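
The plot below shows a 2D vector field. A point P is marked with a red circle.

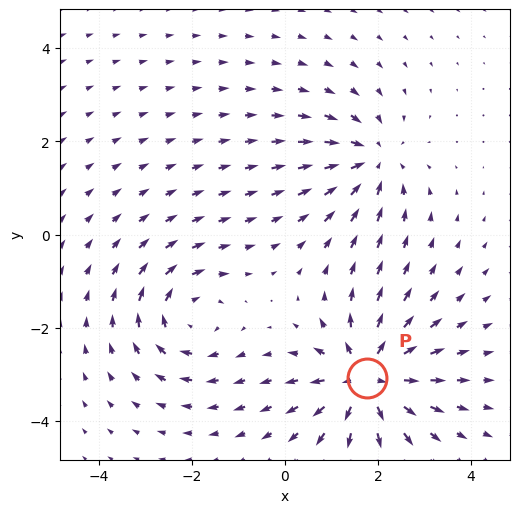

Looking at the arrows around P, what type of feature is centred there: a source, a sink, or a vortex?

source

At P (1.8, -3.1) the arrows spread outward. Divergence about +5, curl ≈0 — positive divergence with near-zero curl is a source.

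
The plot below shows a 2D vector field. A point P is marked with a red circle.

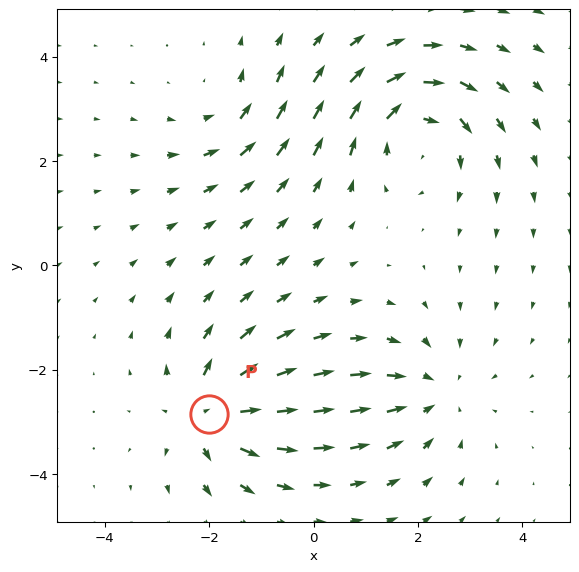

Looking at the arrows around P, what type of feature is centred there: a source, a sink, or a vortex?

source

At P (-2.0, -2.8) the arrows spread outward. Divergence about +5, curl ≈0 — positive divergence with near-zero curl is a source.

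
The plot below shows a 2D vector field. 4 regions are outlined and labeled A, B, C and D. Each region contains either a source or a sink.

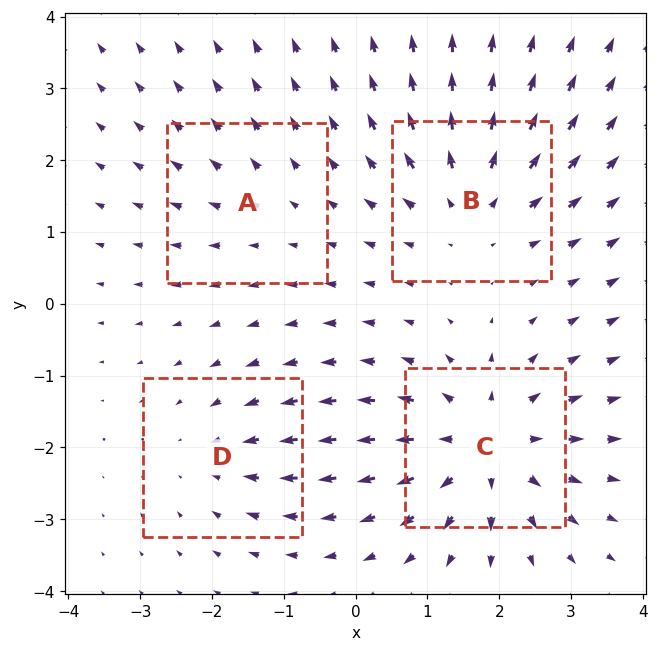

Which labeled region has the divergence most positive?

Divergence at each region's feature centre — A: about +2, B: about +5, C: about +6, D: about -3. Region C is most positive.

C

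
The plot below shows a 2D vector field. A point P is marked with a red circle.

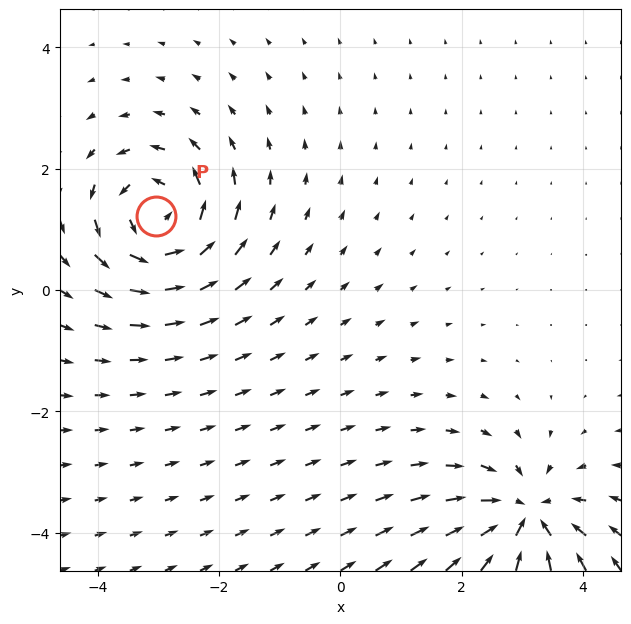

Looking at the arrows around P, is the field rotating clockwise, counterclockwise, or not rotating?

Near P at (-3.0, 1.2) the arrows circulate counterclockwise. The curl (z-component) there is about +7; positive curl means counterclockwise rotation.

counterclockwise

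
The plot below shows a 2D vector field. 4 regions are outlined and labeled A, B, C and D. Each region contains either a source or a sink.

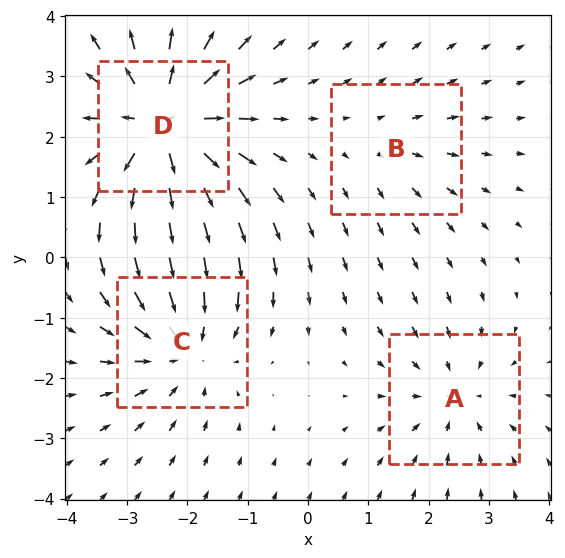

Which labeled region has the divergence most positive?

Divergence at each region's feature centre — A: about -3, B: about +2, C: about -4, D: about +6. Region D is most positive.

D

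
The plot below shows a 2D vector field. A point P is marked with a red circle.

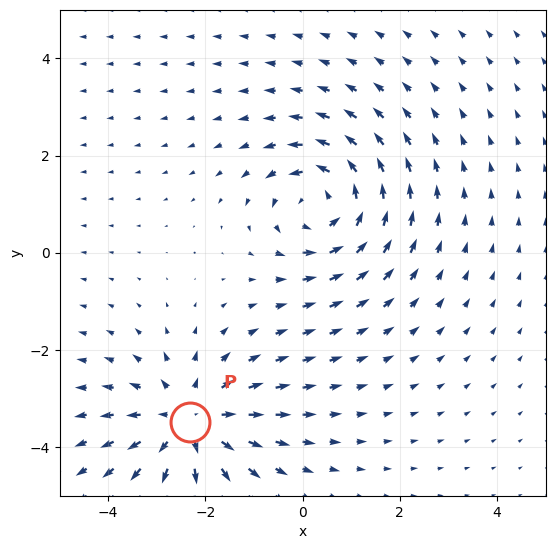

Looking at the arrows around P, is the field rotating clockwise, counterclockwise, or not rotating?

Near P at (-2.3, -3.5) the arrows show no circulation. The curl there is ≈0.

not rotating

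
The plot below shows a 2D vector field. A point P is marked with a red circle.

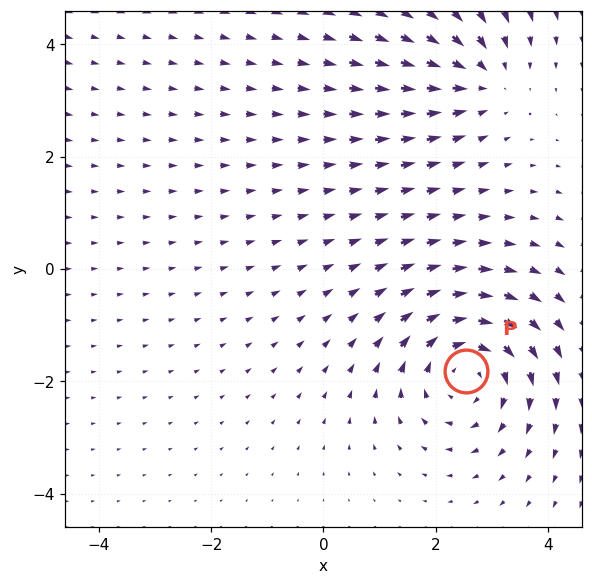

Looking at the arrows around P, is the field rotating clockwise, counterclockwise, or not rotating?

clockwise

Near P at (2.5, -1.8) the arrows circulate clockwise. The curl (z-component) there is about -4; negative curl means clockwise rotation.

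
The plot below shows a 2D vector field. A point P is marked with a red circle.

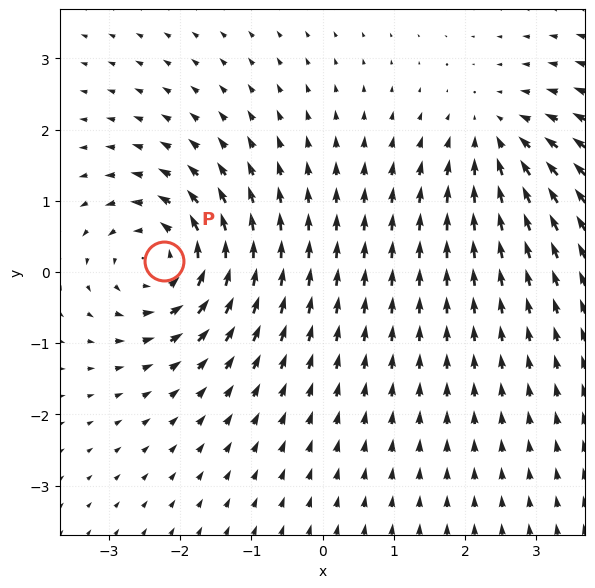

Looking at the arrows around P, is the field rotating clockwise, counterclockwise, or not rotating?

Near P at (-2.2, 0.1) the arrows circulate counterclockwise. The curl (z-component) there is about +6; positive curl means counterclockwise rotation.

counterclockwise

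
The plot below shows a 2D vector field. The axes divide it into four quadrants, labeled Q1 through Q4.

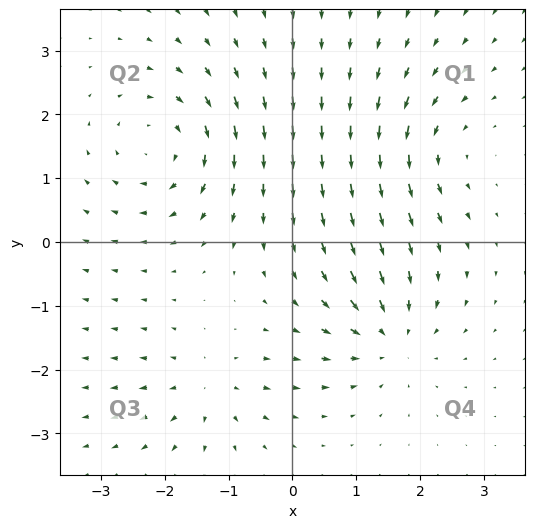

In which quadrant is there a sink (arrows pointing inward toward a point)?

The sink sits at approximately (1.5, -1.5), which lies in quadrant Q4. The divergence there is about -5, negative as expected for a sink.

Q4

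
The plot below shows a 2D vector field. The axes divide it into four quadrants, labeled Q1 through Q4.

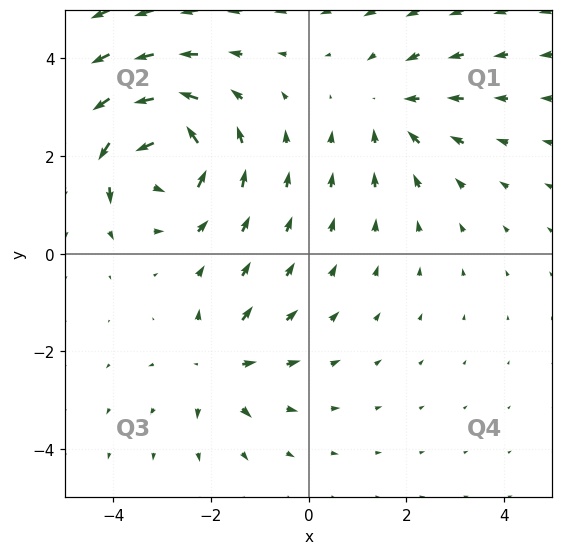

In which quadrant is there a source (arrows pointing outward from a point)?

Q3

The source sits at approximately (-1.8, -2.3), which lies in quadrant Q3. The divergence there is about +4, positive as expected for a source.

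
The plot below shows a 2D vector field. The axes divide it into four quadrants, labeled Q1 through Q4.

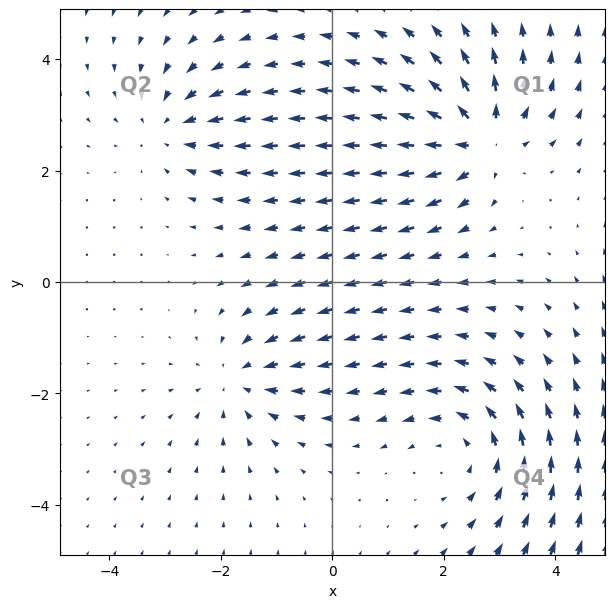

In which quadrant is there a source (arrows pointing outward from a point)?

The source sits at approximately (2.6, 2.5), which lies in quadrant Q1. The divergence there is about +6, positive as expected for a source.

Q1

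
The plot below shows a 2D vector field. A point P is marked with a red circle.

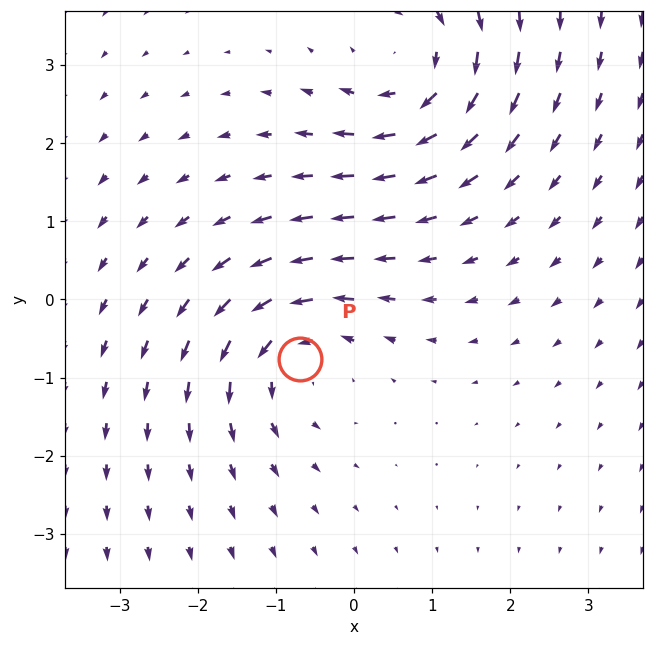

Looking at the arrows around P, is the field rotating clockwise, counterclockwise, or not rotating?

counterclockwise

Near P at (-0.7, -0.8) the arrows circulate counterclockwise. The curl (z-component) there is about +3; positive curl means counterclockwise rotation.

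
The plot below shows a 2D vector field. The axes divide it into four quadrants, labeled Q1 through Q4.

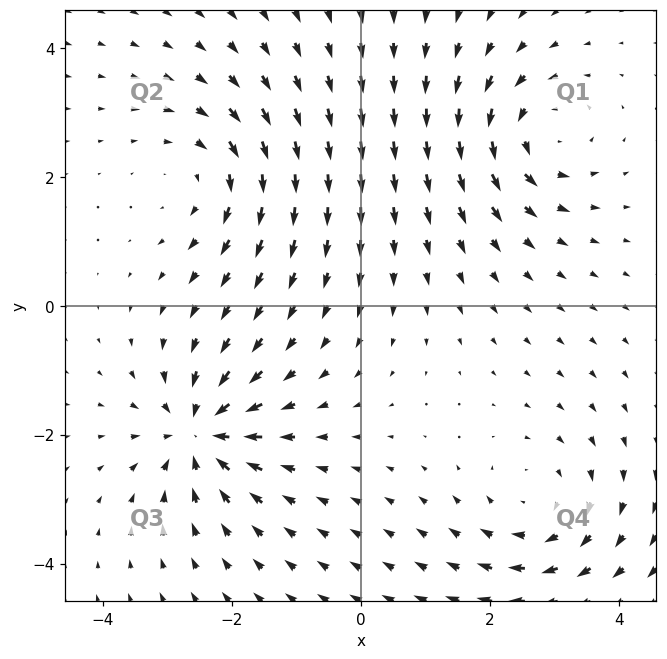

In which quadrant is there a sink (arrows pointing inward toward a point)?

The sink sits at approximately (-2.5, -2.0), which lies in quadrant Q3. The divergence there is about -7, negative as expected for a sink.

Q3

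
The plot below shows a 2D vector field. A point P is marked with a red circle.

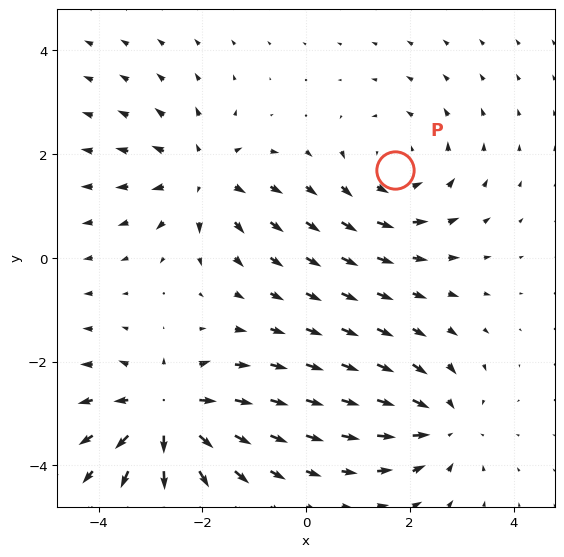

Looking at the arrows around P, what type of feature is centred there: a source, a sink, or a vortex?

vortex

At P (1.7, 1.7) the arrows circulate counterclockwise. Divergence ≈0, curl about +3 — near-zero divergence with nonzero curl is a vortex.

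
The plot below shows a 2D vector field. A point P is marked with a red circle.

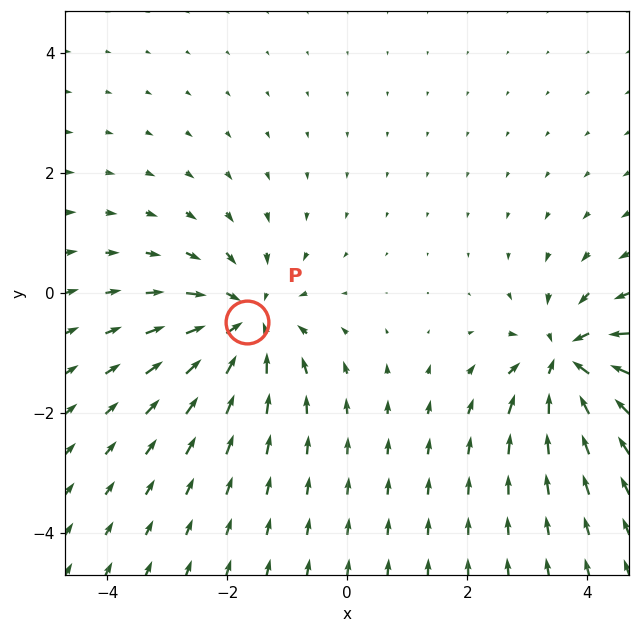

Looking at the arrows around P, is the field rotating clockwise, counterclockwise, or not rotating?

not rotating

Near P at (-1.7, -0.5) the arrows show no circulation. The curl there is ≈0.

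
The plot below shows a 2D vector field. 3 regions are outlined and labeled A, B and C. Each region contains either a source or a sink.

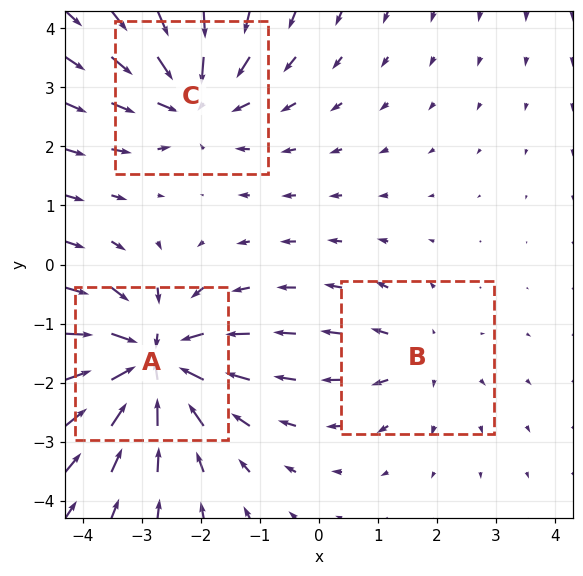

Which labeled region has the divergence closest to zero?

B

Divergence at each region's feature centre — A: about -5, B: about +2, C: about -3. Region B is closest to zero.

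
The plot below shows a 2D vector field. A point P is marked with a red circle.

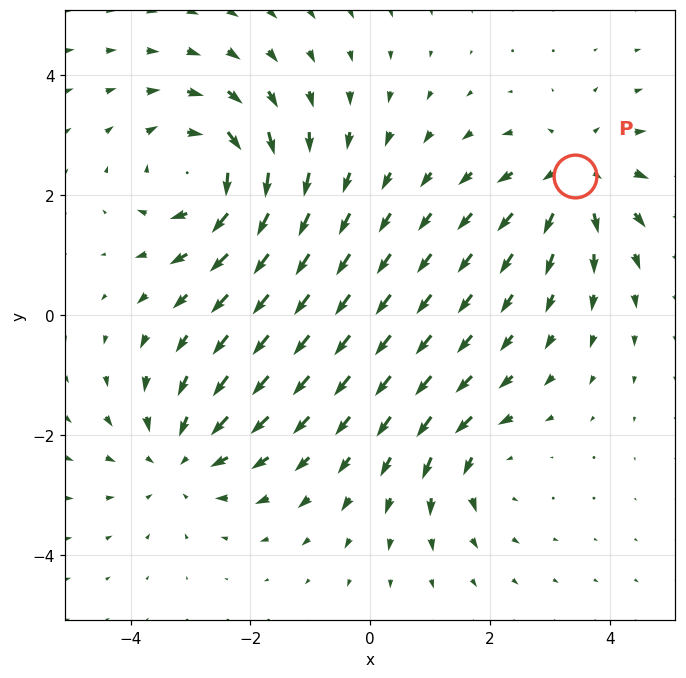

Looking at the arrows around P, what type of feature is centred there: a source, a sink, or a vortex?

At P (3.4, 2.3) the arrows spread outward. Divergence about +4, curl ≈0 — positive divergence with near-zero curl is a source.

source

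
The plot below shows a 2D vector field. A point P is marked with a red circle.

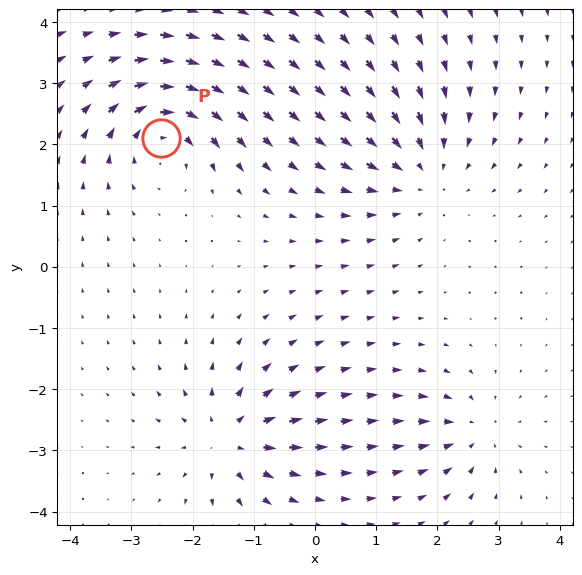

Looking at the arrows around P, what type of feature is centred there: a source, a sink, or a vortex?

At P (-2.5, 2.1) the arrows circulate clockwise. Divergence ≈0, curl about -7 — near-zero divergence with nonzero curl is a vortex.

vortex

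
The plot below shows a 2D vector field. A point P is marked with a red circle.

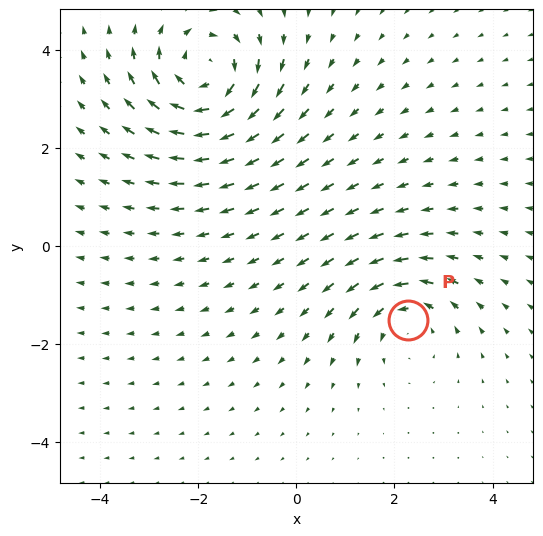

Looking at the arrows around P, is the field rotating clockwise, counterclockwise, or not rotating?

Near P at (2.3, -1.5) the arrows circulate counterclockwise. The curl (z-component) there is about +3; positive curl means counterclockwise rotation.

counterclockwise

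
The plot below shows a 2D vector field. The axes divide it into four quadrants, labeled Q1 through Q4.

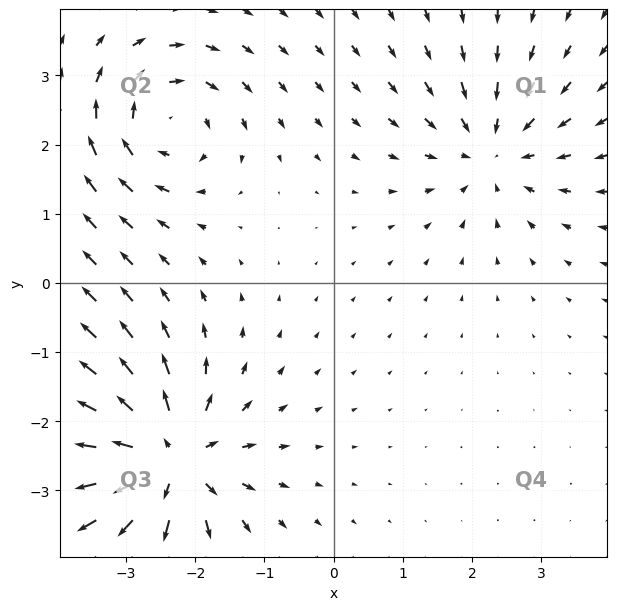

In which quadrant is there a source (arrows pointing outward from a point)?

The source sits at approximately (-2.4, -2.6), which lies in quadrant Q3. The divergence there is about +6, positive as expected for a source.

Q3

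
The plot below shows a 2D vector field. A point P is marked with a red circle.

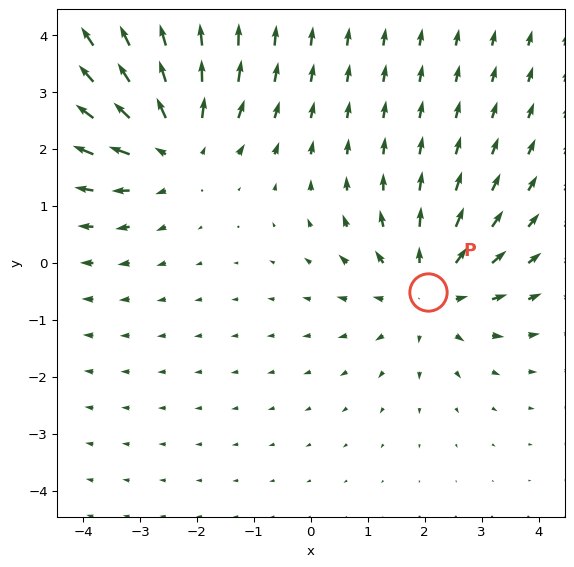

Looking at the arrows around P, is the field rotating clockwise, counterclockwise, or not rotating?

not rotating

Near P at (2.1, -0.5) the arrows show no circulation. The curl there is ≈0.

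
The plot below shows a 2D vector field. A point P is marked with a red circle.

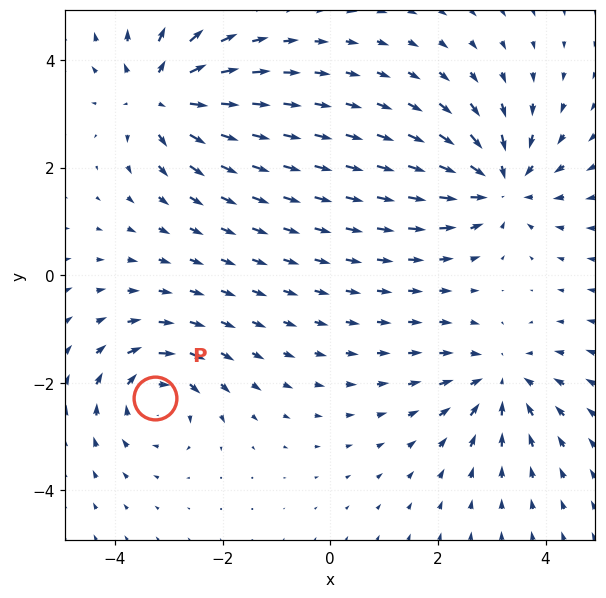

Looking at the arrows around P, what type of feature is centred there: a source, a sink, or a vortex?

vortex

At P (-3.3, -2.3) the arrows circulate clockwise. Divergence ≈0, curl about -4 — near-zero divergence with nonzero curl is a vortex.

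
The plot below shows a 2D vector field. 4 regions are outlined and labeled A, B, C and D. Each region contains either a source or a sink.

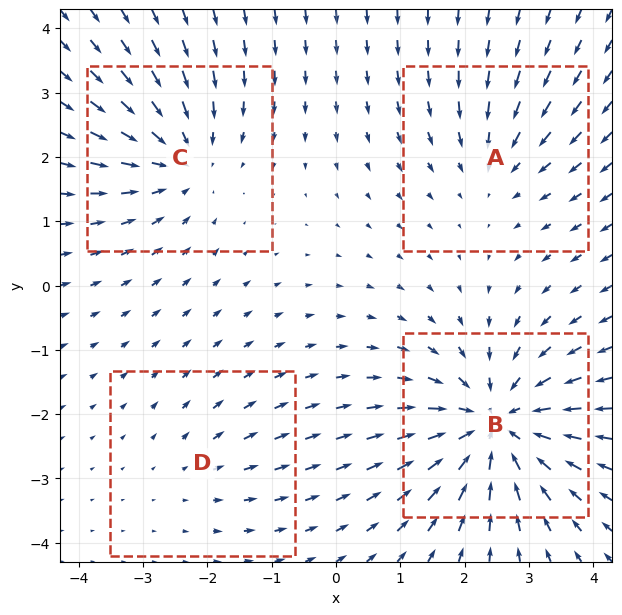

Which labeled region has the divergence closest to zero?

Divergence at each region's feature centre — A: about -3, B: about -7, C: about -5, D: about +2. Region D is closest to zero.

D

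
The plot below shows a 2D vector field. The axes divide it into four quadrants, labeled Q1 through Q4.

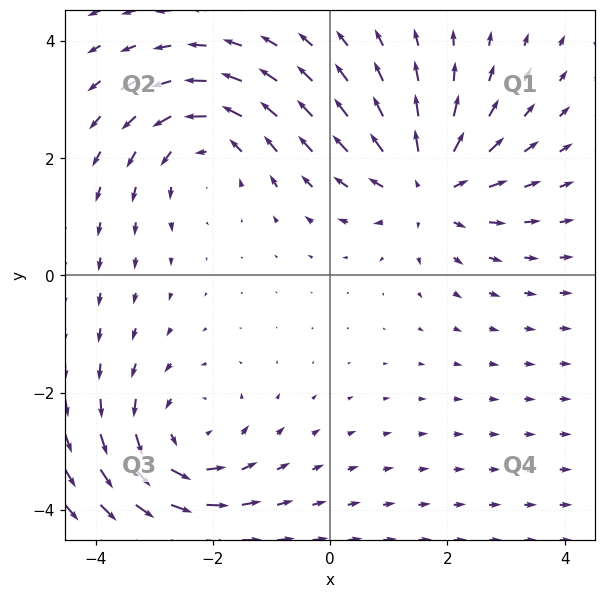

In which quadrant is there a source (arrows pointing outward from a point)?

The source sits at approximately (1.6, 1.5), which lies in quadrant Q1. The divergence there is about +4, positive as expected for a source.

Q1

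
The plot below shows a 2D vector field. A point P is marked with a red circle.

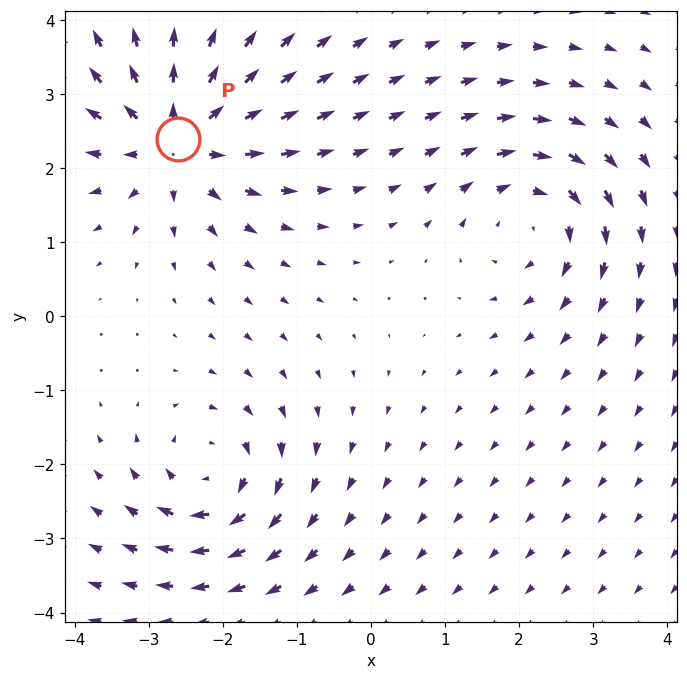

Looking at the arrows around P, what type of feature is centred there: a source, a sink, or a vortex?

source

At P (-2.6, 2.4) the arrows spread outward. Divergence about +6, curl ≈0 — positive divergence with near-zero curl is a source.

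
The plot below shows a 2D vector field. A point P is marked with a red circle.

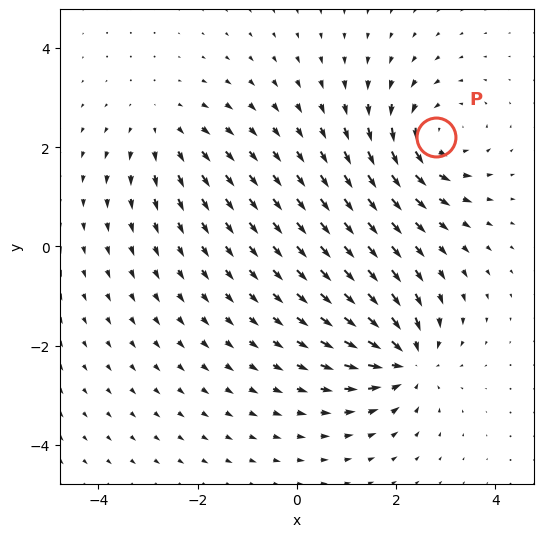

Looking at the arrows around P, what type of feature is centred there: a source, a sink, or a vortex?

vortex

At P (2.8, 2.2) the arrows circulate counterclockwise. Divergence ≈0, curl about +5 — near-zero divergence with nonzero curl is a vortex.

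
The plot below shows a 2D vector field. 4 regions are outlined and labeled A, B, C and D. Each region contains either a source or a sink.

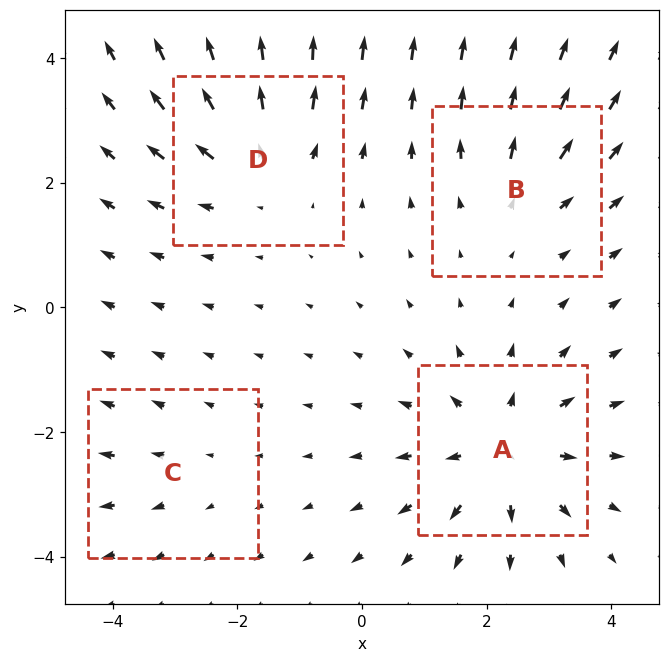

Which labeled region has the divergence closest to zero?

C

Divergence at each region's feature centre — A: about +6, B: about +3, C: about +2, D: about +5. Region C is closest to zero.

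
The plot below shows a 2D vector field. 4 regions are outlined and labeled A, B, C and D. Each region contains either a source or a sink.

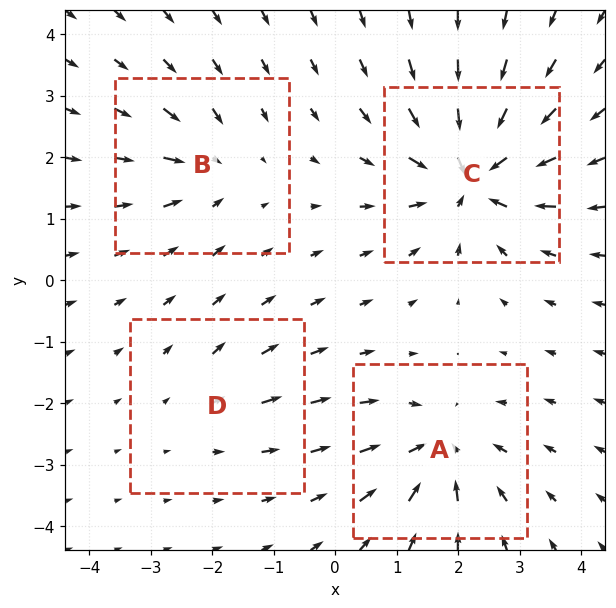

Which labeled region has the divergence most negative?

C

Divergence at each region's feature centre — A: about -5, B: about -4, C: about -8, D: about +2. Region C is most negative.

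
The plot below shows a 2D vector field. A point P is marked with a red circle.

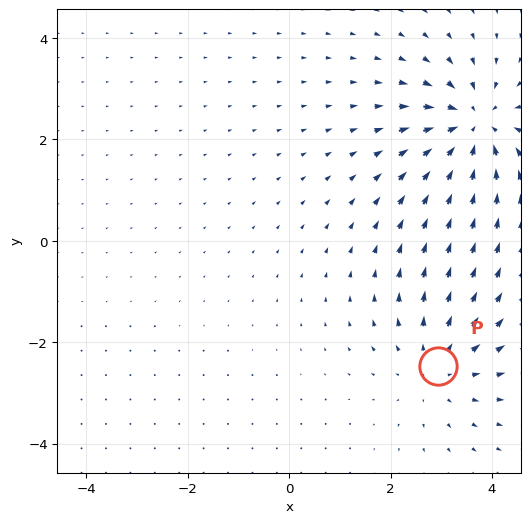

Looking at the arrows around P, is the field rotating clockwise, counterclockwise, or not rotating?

Near P at (2.9, -2.5) the arrows show no circulation. The curl there is ≈0.

not rotating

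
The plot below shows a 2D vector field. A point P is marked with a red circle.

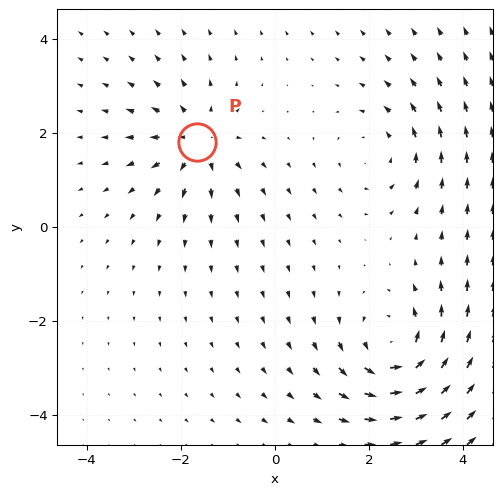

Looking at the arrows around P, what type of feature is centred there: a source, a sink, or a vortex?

source

At P (-1.6, 1.8) the arrows spread outward. Divergence about +4, curl ≈0 — positive divergence with near-zero curl is a source.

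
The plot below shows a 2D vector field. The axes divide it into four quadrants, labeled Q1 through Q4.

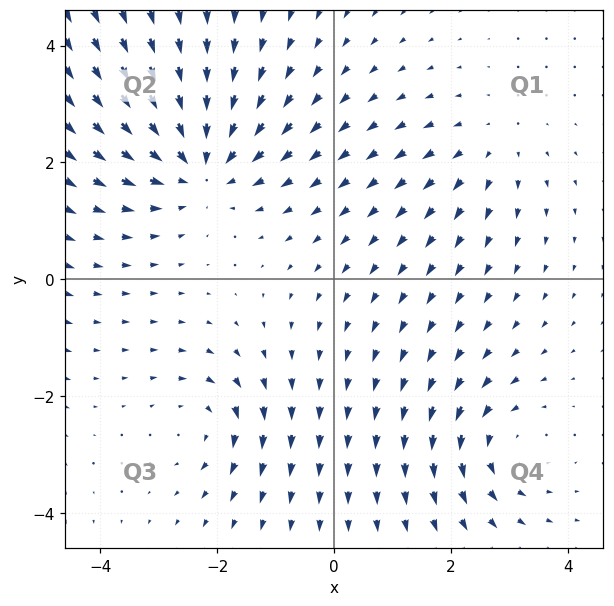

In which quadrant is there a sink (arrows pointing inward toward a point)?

The sink sits at approximately (-2.3, 2.0), which lies in quadrant Q2. The divergence there is about -5, negative as expected for a sink.

Q2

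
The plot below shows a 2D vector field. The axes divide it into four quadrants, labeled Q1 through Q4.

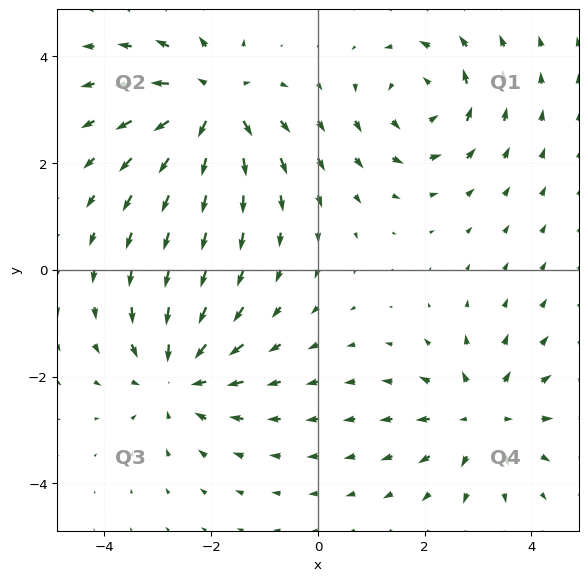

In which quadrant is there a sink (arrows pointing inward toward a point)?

The sink sits at approximately (-2.6, -2.0), which lies in quadrant Q3. The divergence there is about -5, negative as expected for a sink.

Q3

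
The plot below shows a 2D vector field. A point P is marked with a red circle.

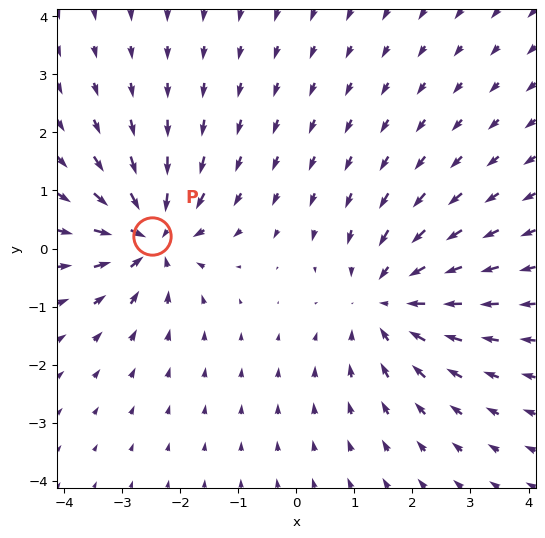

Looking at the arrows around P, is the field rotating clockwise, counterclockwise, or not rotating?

Near P at (-2.5, 0.2) the arrows show no circulation. The curl there is ≈0.

not rotating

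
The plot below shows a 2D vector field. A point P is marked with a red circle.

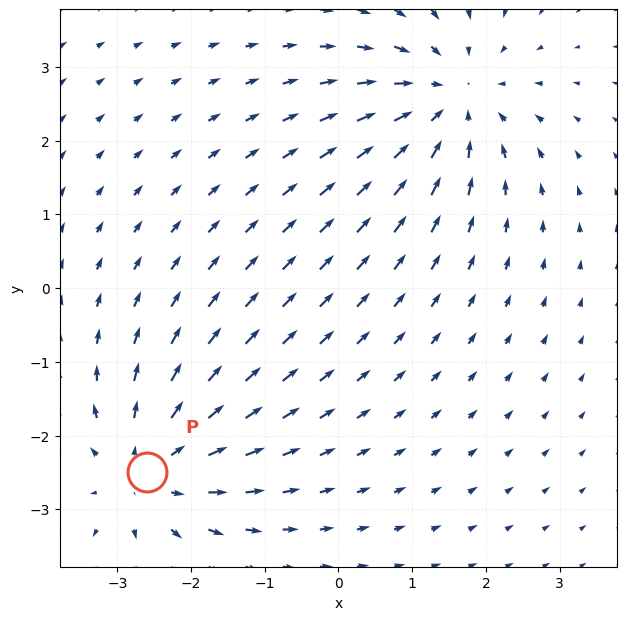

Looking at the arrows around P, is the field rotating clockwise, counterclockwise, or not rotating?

not rotating

Near P at (-2.6, -2.5) the arrows show no circulation. The curl there is ≈0.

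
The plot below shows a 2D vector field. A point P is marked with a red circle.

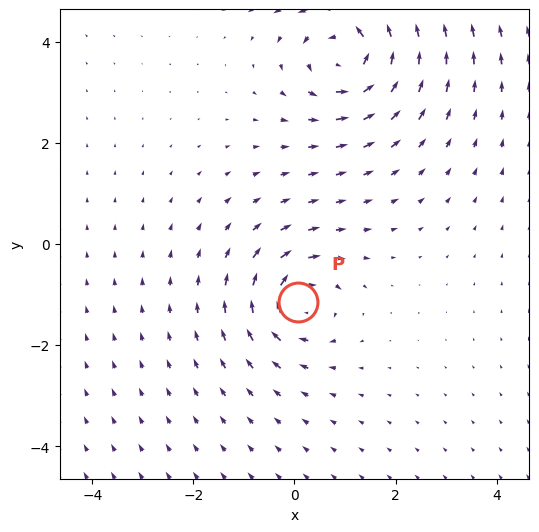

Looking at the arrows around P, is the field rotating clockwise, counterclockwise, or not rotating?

Near P at (0.1, -1.1) the arrows circulate clockwise. The curl (z-component) there is about -4; negative curl means clockwise rotation.

clockwise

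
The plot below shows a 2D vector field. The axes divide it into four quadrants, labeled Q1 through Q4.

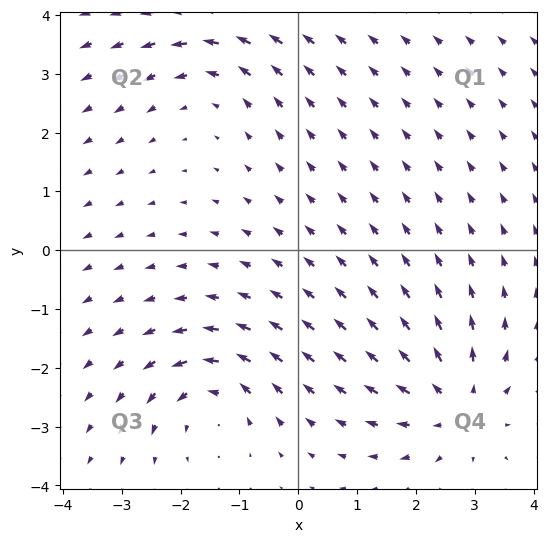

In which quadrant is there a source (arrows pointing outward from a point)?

The source sits at approximately (2.7, -2.7), which lies in quadrant Q4. The divergence there is about +4, positive as expected for a source.

Q4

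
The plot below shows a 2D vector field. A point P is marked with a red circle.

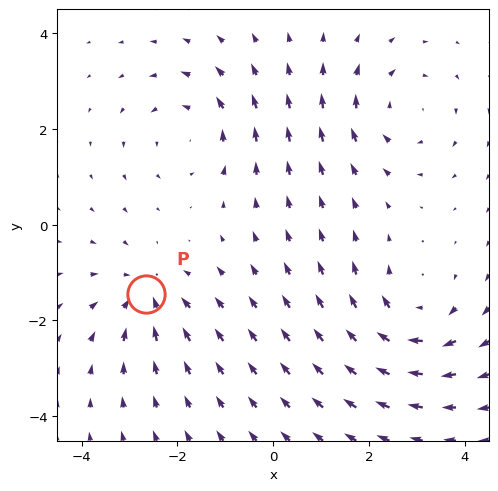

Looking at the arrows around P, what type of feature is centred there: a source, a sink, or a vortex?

At P (-2.7, -1.5) the arrows converge inward. Divergence about -4, curl ≈0 — negative divergence with near-zero curl is a sink.

sink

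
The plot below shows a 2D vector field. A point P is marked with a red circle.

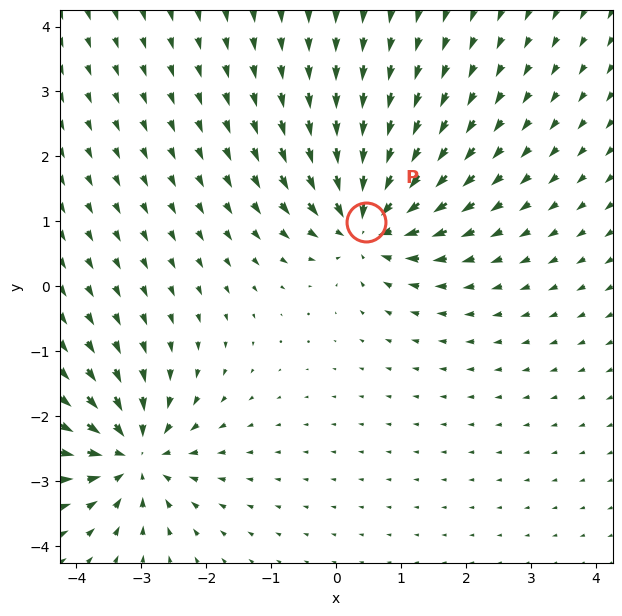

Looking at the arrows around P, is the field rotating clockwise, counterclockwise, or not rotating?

not rotating

Near P at (0.5, 1.0) the arrows show no circulation. The curl there is ≈0.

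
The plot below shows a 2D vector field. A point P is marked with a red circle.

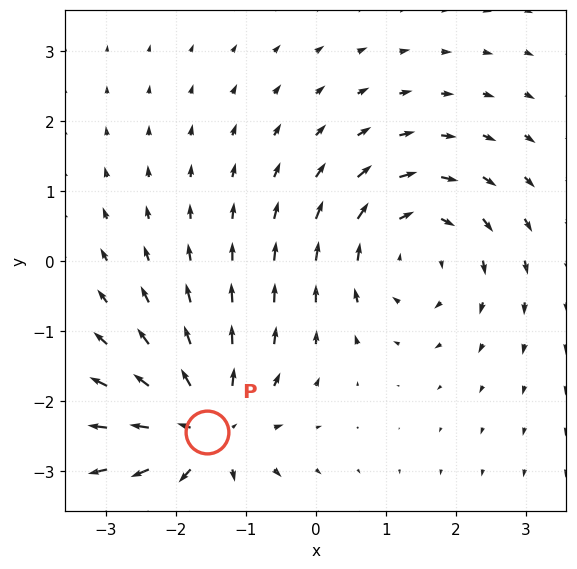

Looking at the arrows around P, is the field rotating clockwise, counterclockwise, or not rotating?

Near P at (-1.6, -2.4) the arrows show no circulation. The curl there is ≈0.

not rotating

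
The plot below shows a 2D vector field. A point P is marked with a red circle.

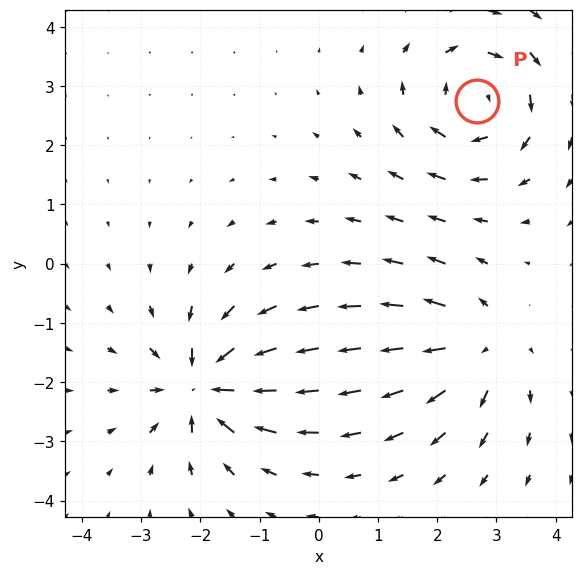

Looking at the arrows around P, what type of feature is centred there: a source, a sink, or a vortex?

At P (2.7, 2.8) the arrows circulate clockwise. Divergence ≈0, curl about -4 — near-zero divergence with nonzero curl is a vortex.

vortex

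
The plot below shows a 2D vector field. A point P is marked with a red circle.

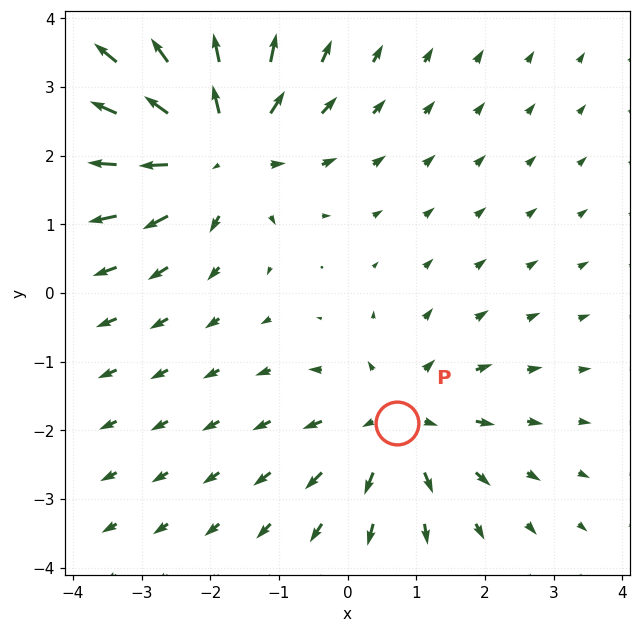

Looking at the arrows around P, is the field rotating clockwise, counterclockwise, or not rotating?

Near P at (0.7, -1.9) the arrows show no circulation. The curl there is ≈0.

not rotating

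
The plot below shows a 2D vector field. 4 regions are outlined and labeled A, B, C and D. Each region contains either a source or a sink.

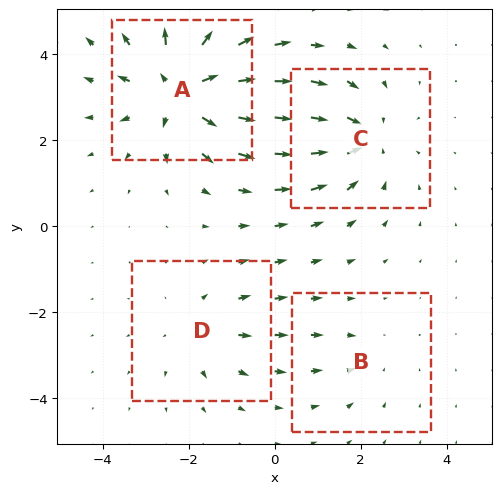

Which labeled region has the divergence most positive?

Divergence at each region's feature centre — A: about +6, B: about -2, C: about -4, D: about +3. Region A is most positive.

A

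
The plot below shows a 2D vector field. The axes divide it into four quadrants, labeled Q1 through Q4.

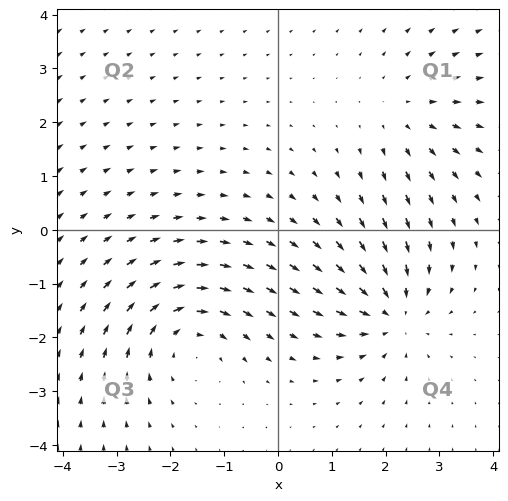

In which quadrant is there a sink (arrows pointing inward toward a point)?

Q4

The sink sits at approximately (2.1, -1.6), which lies in quadrant Q4. The divergence there is about -4, negative as expected for a sink.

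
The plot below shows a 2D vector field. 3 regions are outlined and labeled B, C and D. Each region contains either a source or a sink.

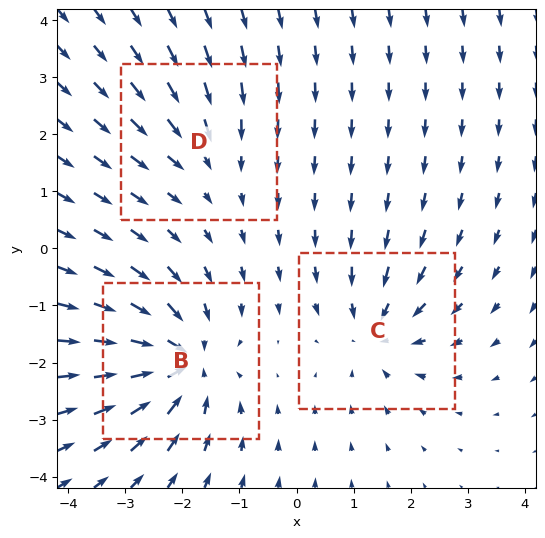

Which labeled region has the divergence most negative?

Divergence at each region's feature centre — B: about -5, C: about -4, D: about -2. Region B is most negative.

B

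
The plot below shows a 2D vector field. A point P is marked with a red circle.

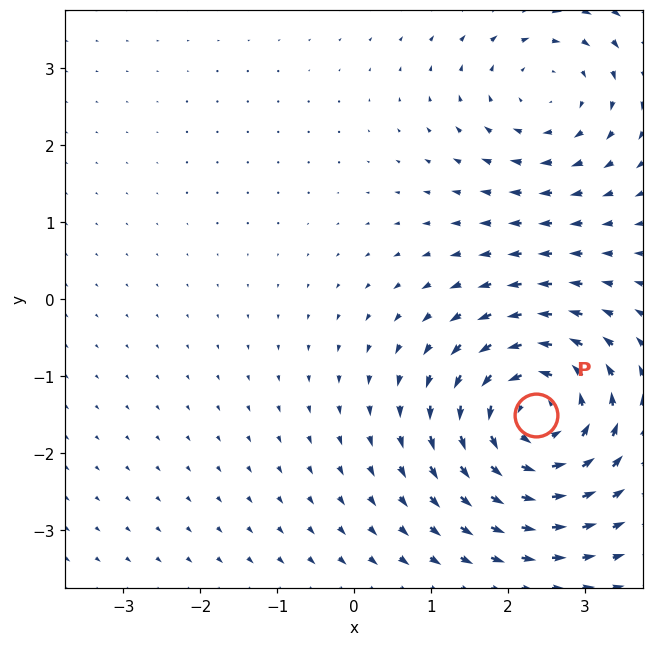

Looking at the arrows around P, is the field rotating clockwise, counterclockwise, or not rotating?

counterclockwise

Near P at (2.4, -1.5) the arrows circulate counterclockwise. The curl (z-component) there is about +6; positive curl means counterclockwise rotation.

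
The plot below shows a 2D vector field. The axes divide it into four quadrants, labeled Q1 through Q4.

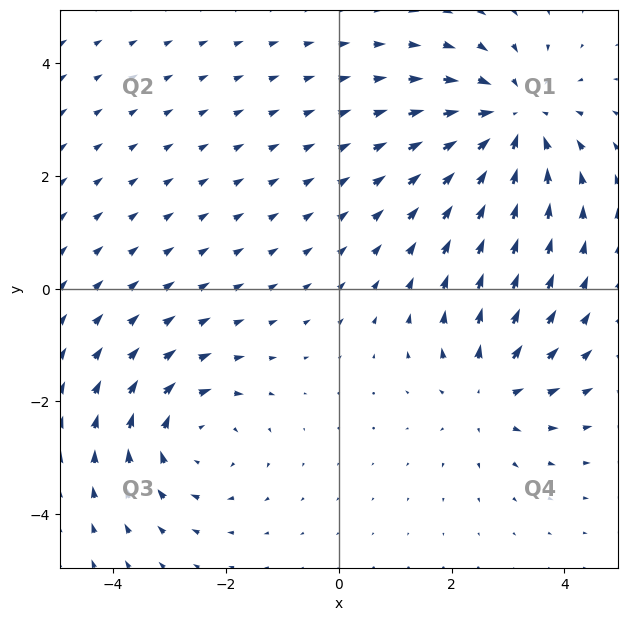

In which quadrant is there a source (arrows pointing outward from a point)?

The source sits at approximately (2.6, -1.8), which lies in quadrant Q4. The divergence there is about +3, positive as expected for a source.

Q4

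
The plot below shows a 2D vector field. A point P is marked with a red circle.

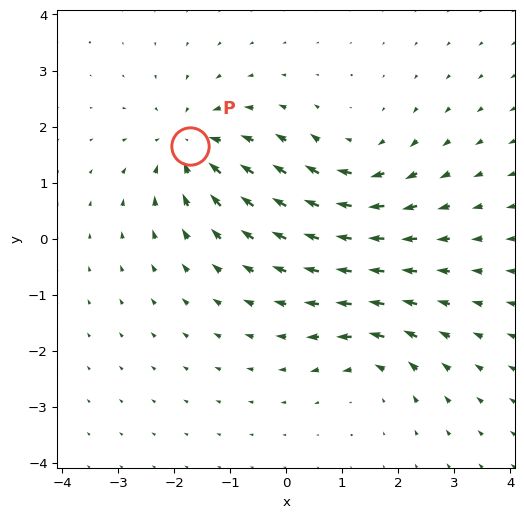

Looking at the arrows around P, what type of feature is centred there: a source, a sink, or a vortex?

At P (-1.7, 1.6) the arrows converge inward. Divergence about -6, curl ≈0 — negative divergence with near-zero curl is a sink.

sink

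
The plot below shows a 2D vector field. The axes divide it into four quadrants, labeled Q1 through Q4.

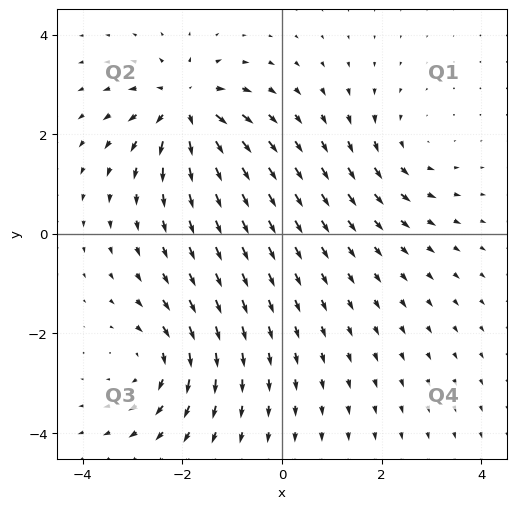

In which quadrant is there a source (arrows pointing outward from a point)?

Q2

The source sits at approximately (-1.9, 2.6), which lies in quadrant Q2. The divergence there is about +7, positive as expected for a source.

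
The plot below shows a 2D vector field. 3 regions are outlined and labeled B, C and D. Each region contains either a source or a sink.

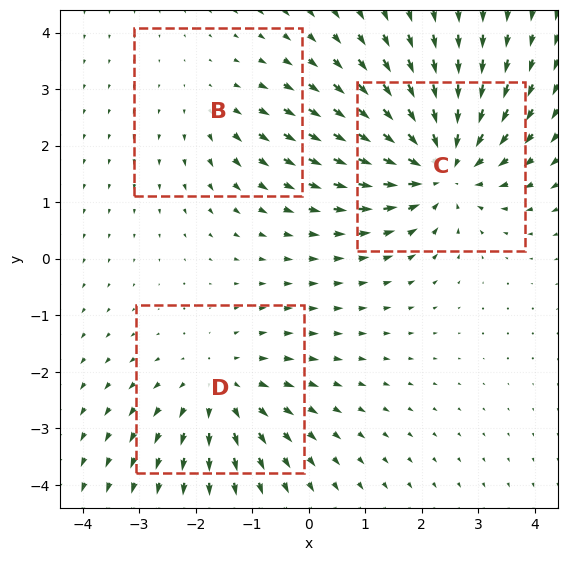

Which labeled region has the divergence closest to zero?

B

Divergence at each region's feature centre — B: about +2, C: about -5, D: about +3. Region B is closest to zero.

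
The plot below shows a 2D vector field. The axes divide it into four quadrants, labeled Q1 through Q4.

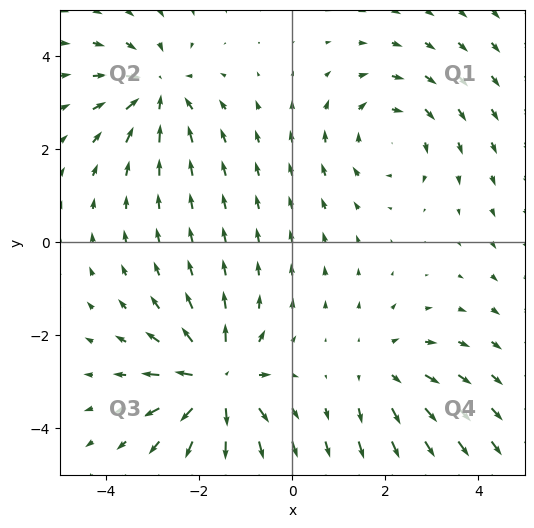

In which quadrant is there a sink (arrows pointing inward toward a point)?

Q2

The sink sits at approximately (-2.9, 3.3), which lies in quadrant Q2. The divergence there is about -4, negative as expected for a sink.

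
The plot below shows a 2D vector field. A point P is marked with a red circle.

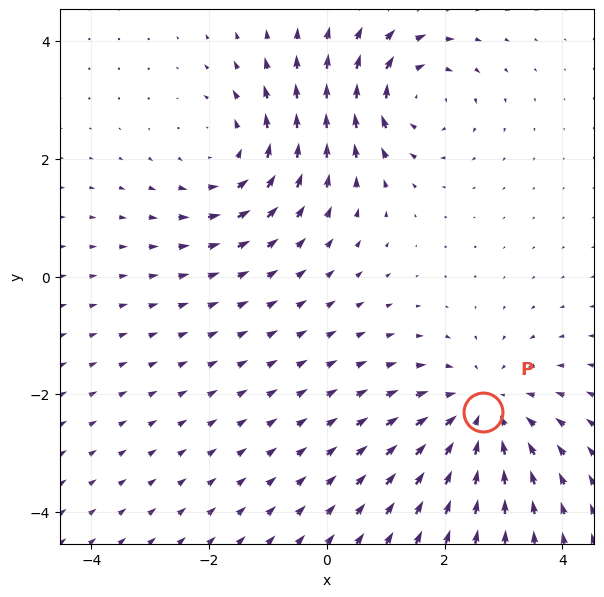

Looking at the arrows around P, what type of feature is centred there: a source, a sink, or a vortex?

At P (2.6, -2.3) the arrows converge inward. Divergence about -3, curl ≈0 — negative divergence with near-zero curl is a sink.

sink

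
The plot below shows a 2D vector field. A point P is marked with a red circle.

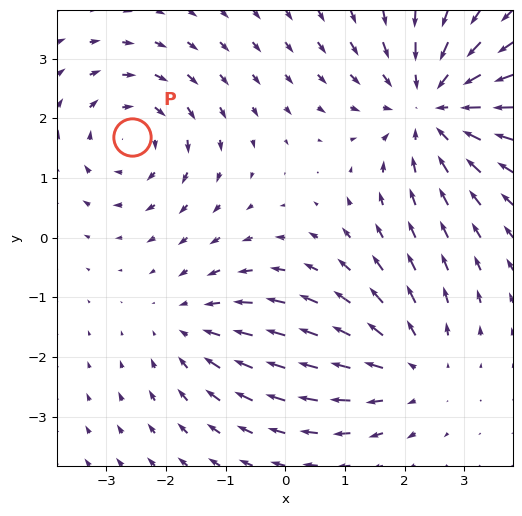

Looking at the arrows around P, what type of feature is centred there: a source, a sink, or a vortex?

At P (-2.6, 1.7) the arrows circulate clockwise. Divergence ≈0, curl about -3 — near-zero divergence with nonzero curl is a vortex.

vortex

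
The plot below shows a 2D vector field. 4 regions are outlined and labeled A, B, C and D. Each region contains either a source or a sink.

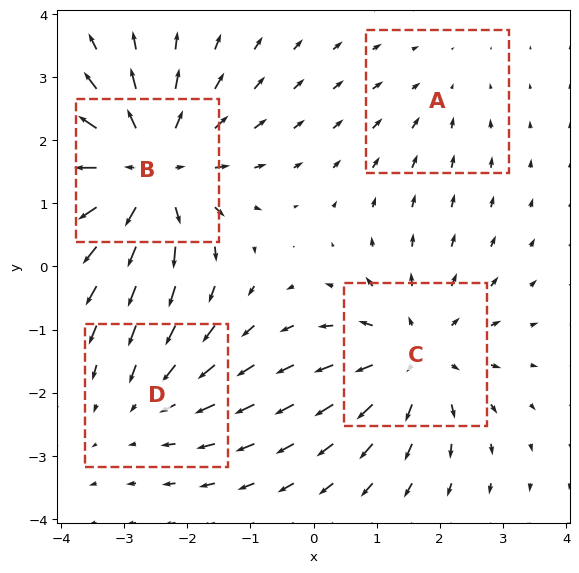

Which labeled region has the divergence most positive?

B

Divergence at each region's feature centre — A: about -2, B: about +6, C: about +4, D: about -3. Region B is most positive.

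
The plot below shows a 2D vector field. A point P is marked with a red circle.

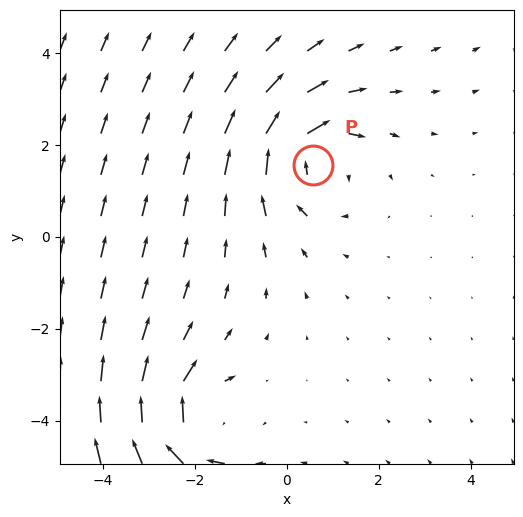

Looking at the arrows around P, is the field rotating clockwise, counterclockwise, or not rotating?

clockwise

Near P at (0.6, 1.6) the arrows circulate clockwise. The curl (z-component) there is about -4; negative curl means clockwise rotation.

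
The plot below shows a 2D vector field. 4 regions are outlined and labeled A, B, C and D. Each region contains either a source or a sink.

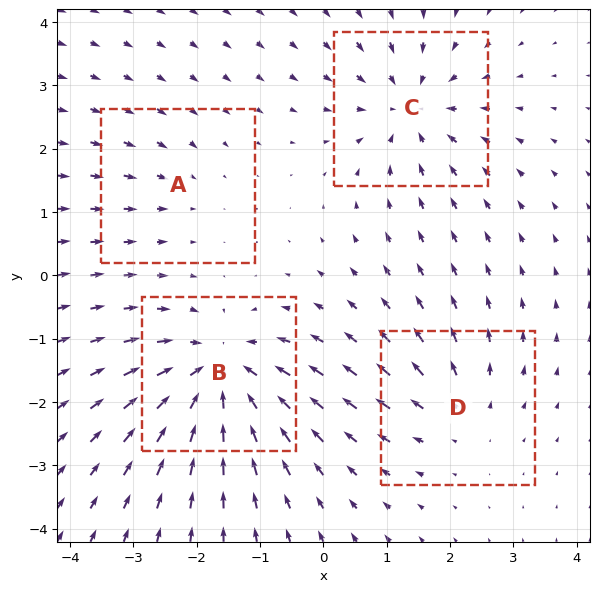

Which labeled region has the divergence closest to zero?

A

Divergence at each region's feature centre — A: about -2, B: about -7, C: about -5, D: about +4. Region A is closest to zero.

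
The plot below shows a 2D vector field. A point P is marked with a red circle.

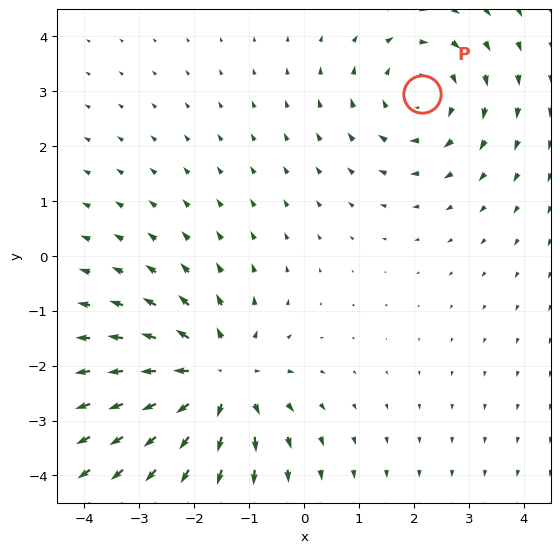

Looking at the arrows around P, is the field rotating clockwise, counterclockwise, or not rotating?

Near P at (2.2, 2.9) the arrows circulate clockwise. The curl (z-component) there is about -3; negative curl means clockwise rotation.

clockwise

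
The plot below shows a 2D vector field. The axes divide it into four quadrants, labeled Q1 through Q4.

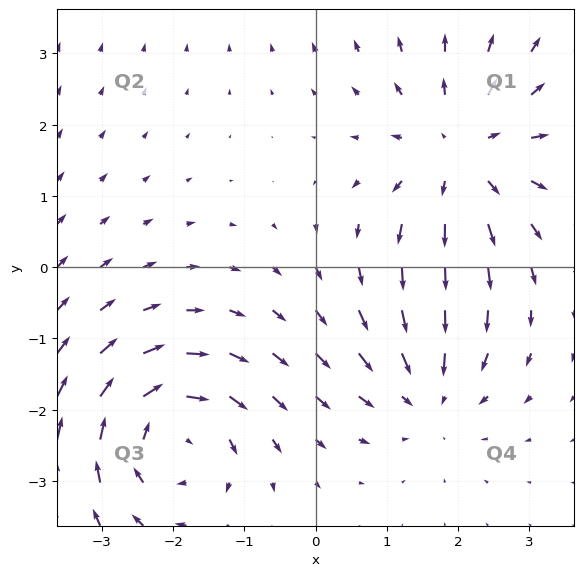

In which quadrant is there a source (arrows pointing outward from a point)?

Q1

The source sits at approximately (2.1, 1.6), which lies in quadrant Q1. The divergence there is about +3, positive as expected for a source.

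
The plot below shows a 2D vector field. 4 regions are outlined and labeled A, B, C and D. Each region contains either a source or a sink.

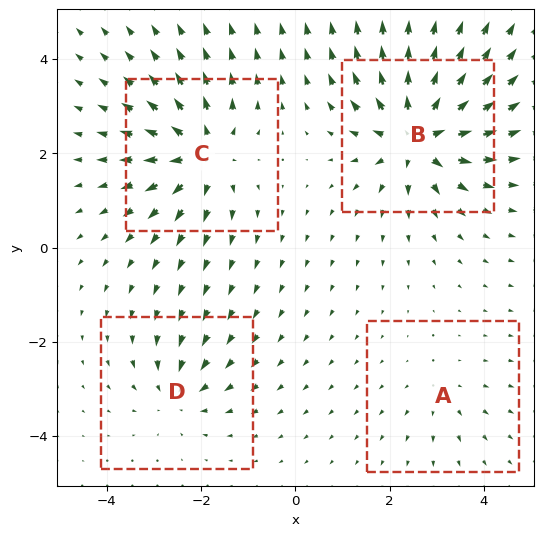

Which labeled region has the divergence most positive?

B

Divergence at each region's feature centre — A: about +2, B: about +8, C: about +6, D: about -4. Region B is most positive.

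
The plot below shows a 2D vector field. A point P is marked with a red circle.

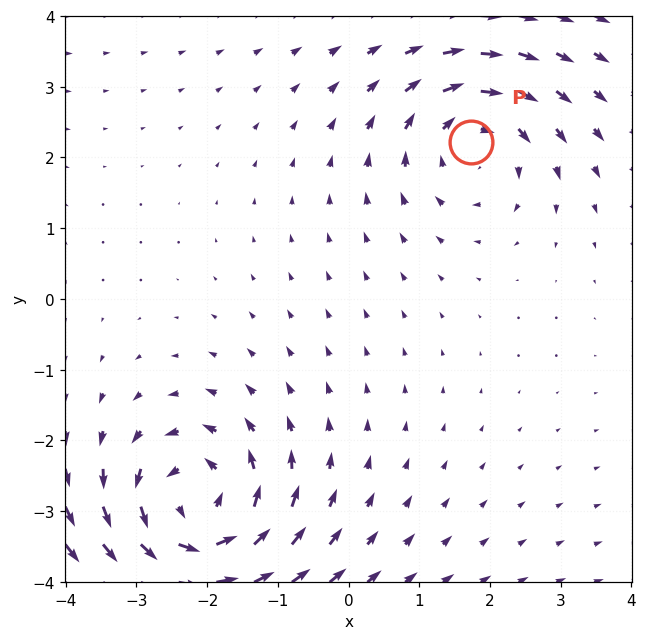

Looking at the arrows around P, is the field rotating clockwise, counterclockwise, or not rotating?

clockwise

Near P at (1.7, 2.2) the arrows circulate clockwise. The curl (z-component) there is about -3; negative curl means clockwise rotation.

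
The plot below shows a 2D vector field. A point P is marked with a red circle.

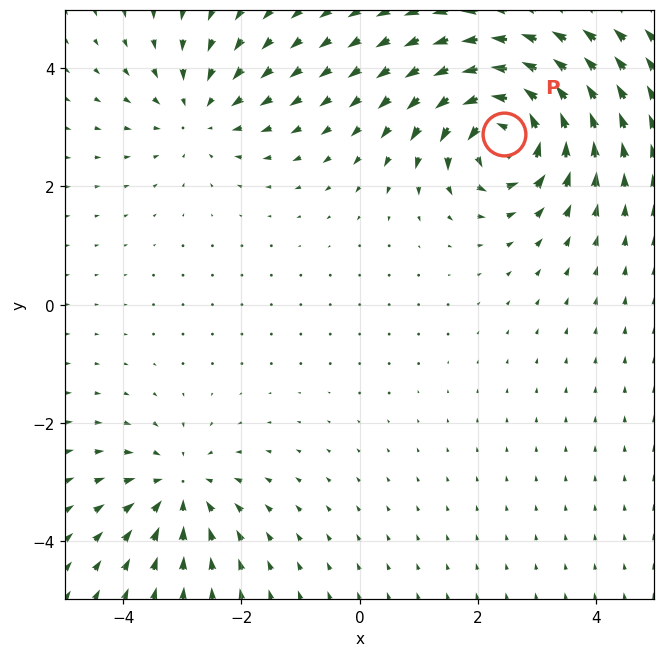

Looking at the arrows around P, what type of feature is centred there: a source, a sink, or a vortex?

At P (2.4, 2.9) the arrows circulate counterclockwise. Divergence ≈0, curl about +6 — near-zero divergence with nonzero curl is a vortex.

vortex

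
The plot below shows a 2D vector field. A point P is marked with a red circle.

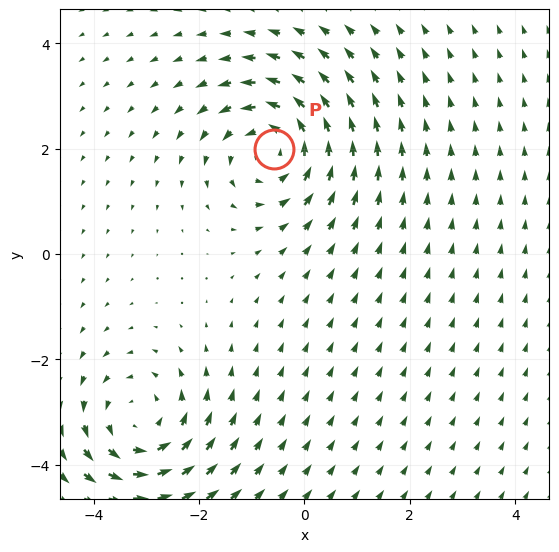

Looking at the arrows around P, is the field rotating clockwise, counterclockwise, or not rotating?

Near P at (-0.6, 2.0) the arrows circulate counterclockwise. The curl (z-component) there is about +5; positive curl means counterclockwise rotation.

counterclockwise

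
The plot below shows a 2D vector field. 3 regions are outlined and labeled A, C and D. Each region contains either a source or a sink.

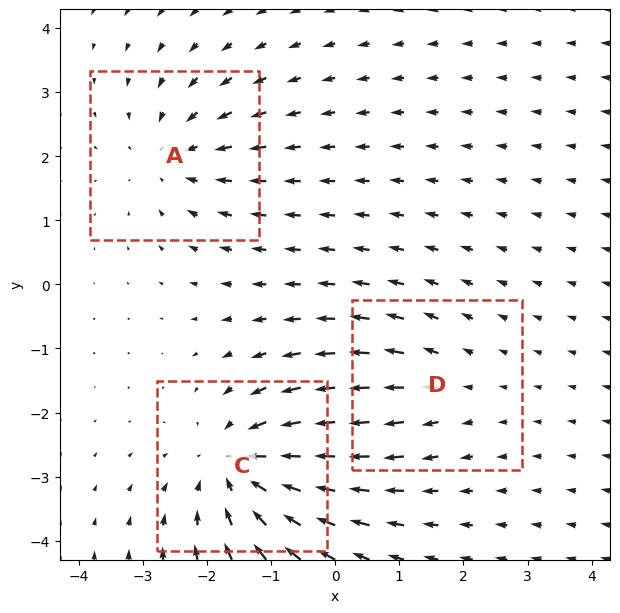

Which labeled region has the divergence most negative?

Divergence at each region's feature centre — A: about -3, C: about -4, D: about +2. Region C is most negative.

C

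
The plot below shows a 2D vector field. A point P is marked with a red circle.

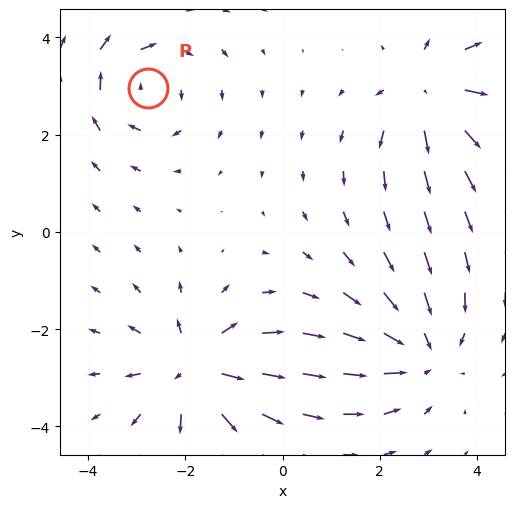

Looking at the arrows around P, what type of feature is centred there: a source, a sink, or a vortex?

At P (-2.8, 3.0) the arrows circulate clockwise. Divergence ≈0, curl about -4 — near-zero divergence with nonzero curl is a vortex.

vortex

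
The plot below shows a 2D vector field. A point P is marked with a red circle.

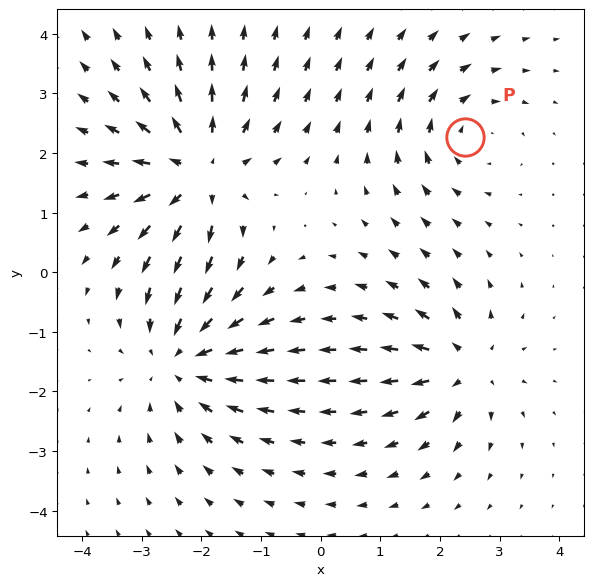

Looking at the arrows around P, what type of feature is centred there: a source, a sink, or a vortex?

At P (2.4, 2.3) the arrows circulate clockwise. Divergence ≈0, curl about -3 — near-zero divergence with nonzero curl is a vortex.

vortex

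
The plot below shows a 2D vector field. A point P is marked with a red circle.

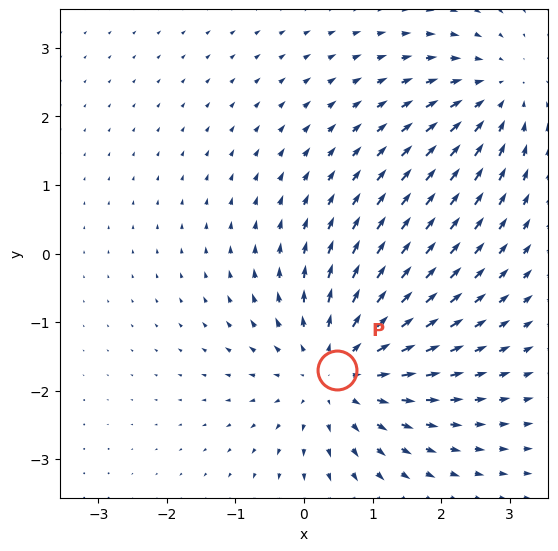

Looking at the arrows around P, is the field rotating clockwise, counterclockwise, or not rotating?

not rotating

Near P at (0.5, -1.7) the arrows show no circulation. The curl there is ≈0.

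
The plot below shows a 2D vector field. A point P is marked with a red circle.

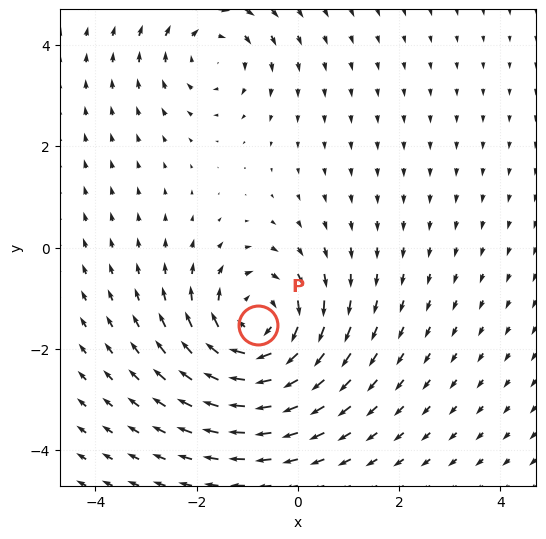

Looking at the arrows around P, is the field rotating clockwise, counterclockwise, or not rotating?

Near P at (-0.8, -1.5) the arrows circulate clockwise. The curl (z-component) there is about -4; negative curl means clockwise rotation.

clockwise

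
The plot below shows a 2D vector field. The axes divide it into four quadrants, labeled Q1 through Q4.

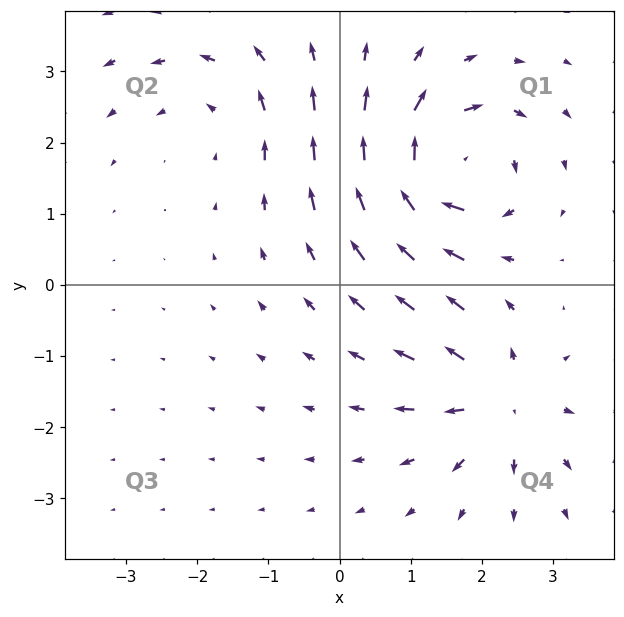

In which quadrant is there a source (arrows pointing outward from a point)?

The source sits at approximately (2.3, -1.6), which lies in quadrant Q4. The divergence there is about +4, positive as expected for a source.

Q4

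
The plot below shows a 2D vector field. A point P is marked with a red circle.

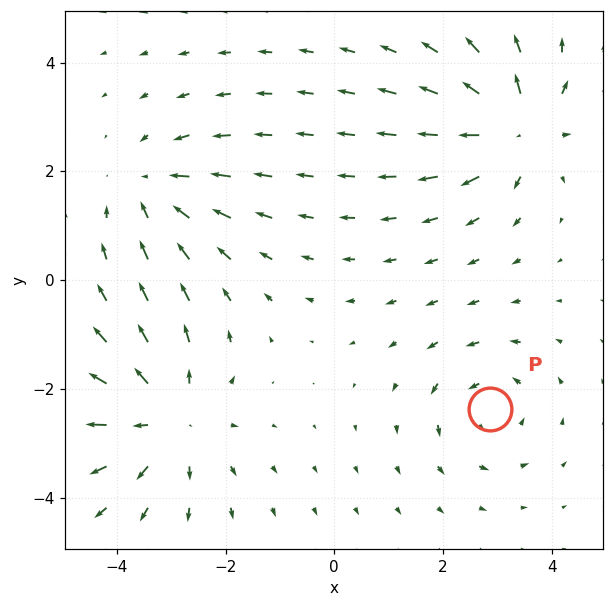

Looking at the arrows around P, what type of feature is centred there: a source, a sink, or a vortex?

vortex

At P (2.9, -2.4) the arrows circulate counterclockwise. Divergence ≈0, curl about +3 — near-zero divergence with nonzero curl is a vortex.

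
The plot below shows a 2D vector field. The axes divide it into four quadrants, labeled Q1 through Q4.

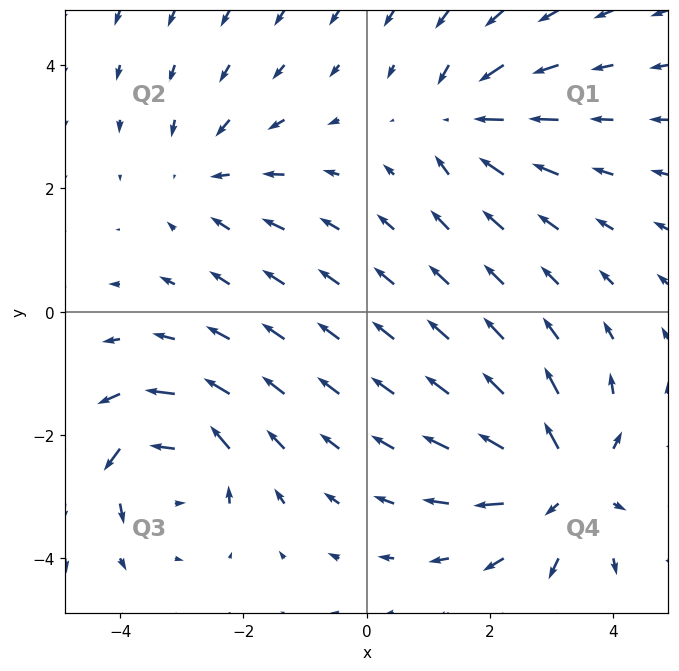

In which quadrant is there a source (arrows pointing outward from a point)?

Q4

The source sits at approximately (3.2, -2.8), which lies in quadrant Q4. The divergence there is about +5, positive as expected for a source.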